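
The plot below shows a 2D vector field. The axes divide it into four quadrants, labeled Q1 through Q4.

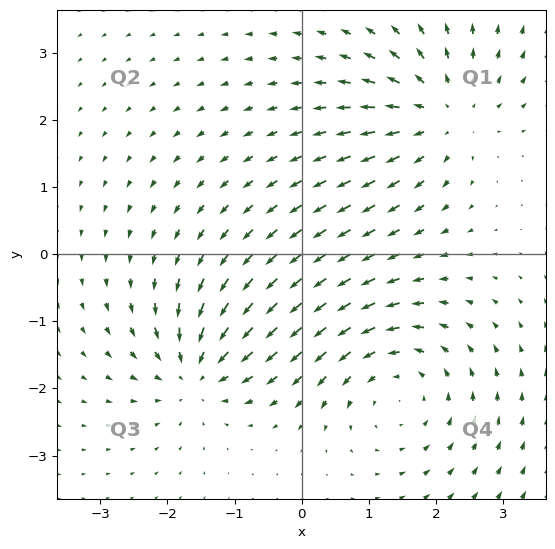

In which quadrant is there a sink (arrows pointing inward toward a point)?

The sink sits at approximately (-1.6, -1.7), which lies in quadrant Q3. The divergence there is about -5, negative as expected for a sink.

Q3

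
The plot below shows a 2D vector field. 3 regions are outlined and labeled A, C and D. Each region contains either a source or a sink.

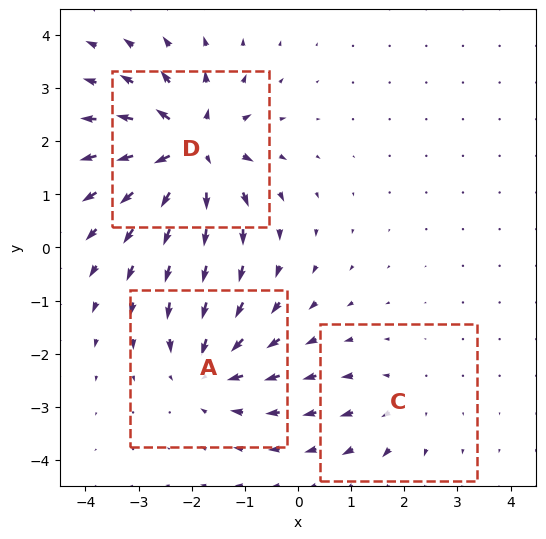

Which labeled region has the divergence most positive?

D

Divergence at each region's feature centre — A: about -4, C: about +2, D: about +6. Region D is most positive.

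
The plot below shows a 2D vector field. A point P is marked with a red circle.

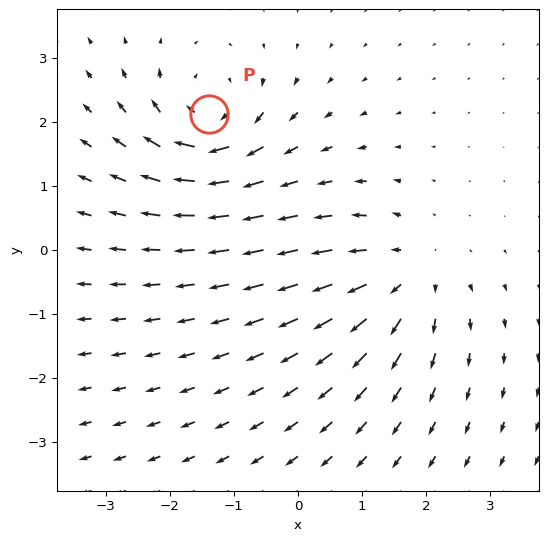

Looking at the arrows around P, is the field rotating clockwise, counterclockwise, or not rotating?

Near P at (-1.4, 2.1) the arrows circulate clockwise. The curl (z-component) there is about -5; negative curl means clockwise rotation.

clockwise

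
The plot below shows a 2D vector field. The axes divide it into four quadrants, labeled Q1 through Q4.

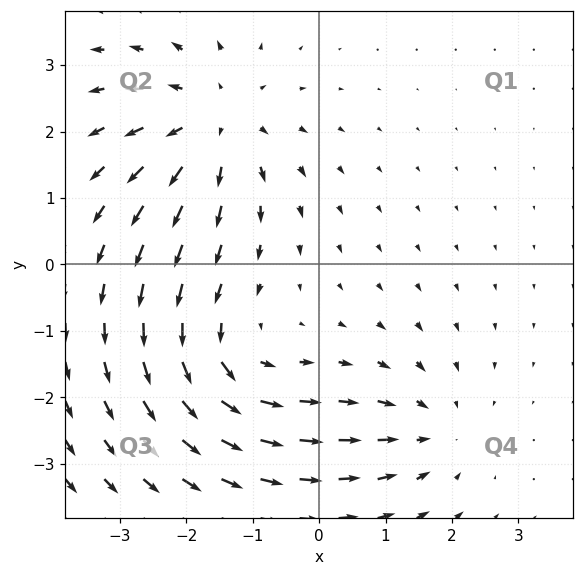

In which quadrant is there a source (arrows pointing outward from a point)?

Q2

The source sits at approximately (-1.6, 2.1), which lies in quadrant Q2. The divergence there is about +4, positive as expected for a source.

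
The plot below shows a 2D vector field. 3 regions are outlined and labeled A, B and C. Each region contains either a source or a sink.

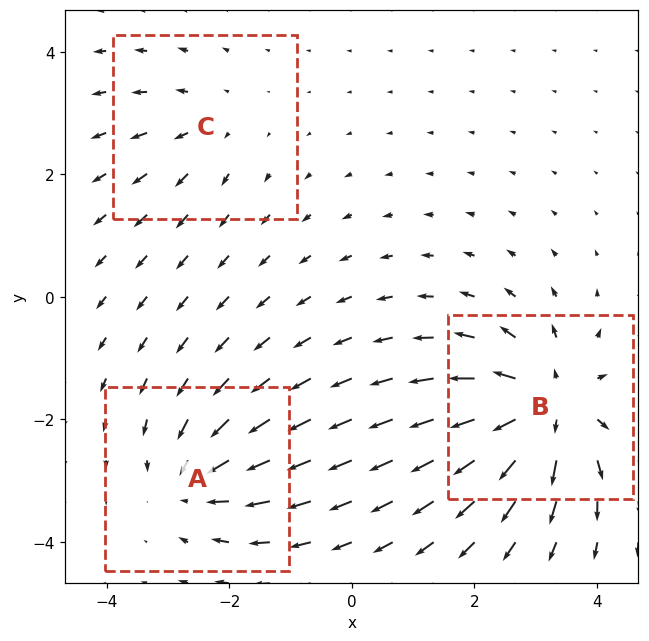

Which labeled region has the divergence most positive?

B

Divergence at each region's feature centre — A: about -4, B: about +5, C: about +2. Region B is most positive.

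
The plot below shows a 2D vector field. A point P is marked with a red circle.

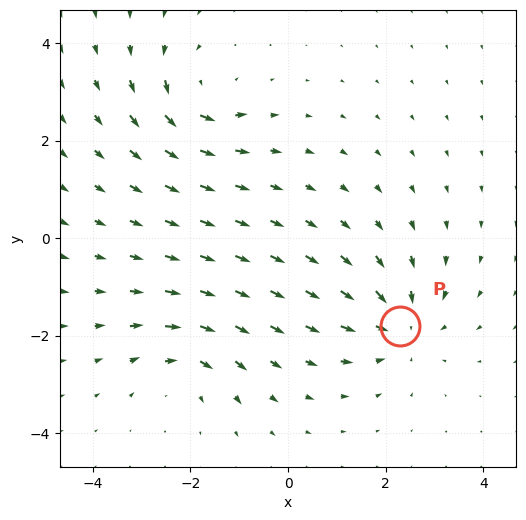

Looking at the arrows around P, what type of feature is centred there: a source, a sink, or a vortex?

sink

At P (2.3, -1.8) the arrows converge inward. Divergence about -3, curl ≈0 — negative divergence with near-zero curl is a sink.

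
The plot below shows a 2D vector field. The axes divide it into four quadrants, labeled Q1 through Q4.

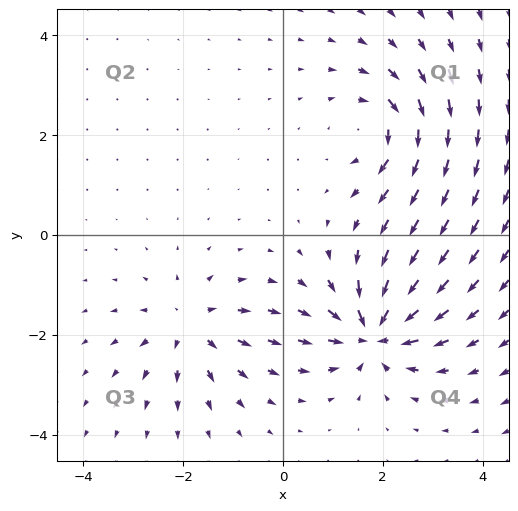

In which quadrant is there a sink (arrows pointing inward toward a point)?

The sink sits at approximately (1.8, -2.0), which lies in quadrant Q4. The divergence there is about -7, negative as expected for a sink.

Q4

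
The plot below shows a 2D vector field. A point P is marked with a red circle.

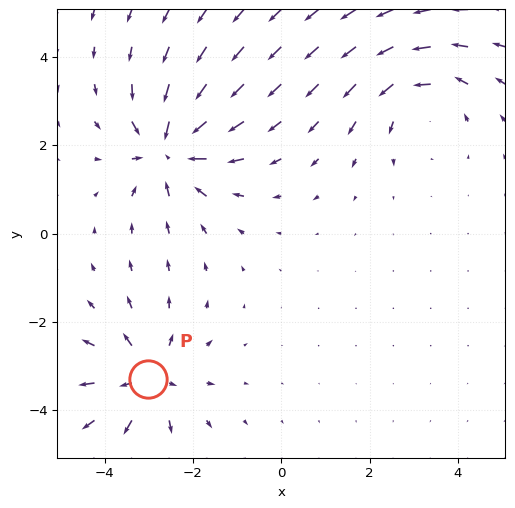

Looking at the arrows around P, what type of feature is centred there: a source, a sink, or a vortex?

source

At P (-3.0, -3.3) the arrows spread outward. Divergence about +4, curl ≈0 — positive divergence with near-zero curl is a source.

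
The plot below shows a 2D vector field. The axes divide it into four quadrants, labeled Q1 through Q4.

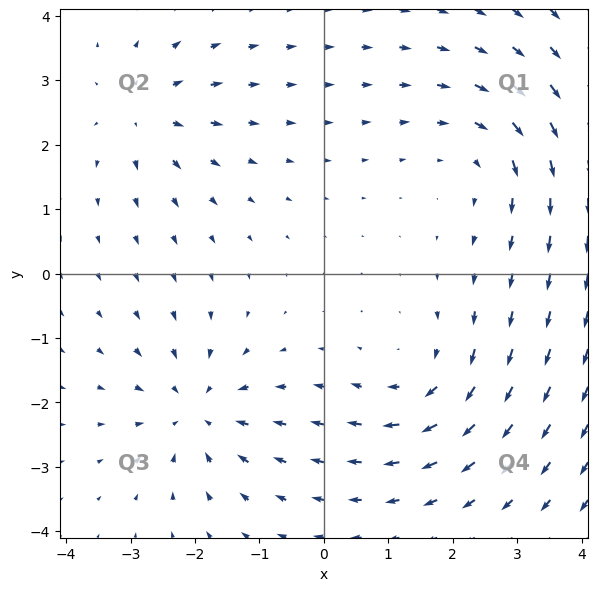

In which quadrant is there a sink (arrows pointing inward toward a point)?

Q3

The sink sits at approximately (-2.0, -2.1), which lies in quadrant Q3. The divergence there is about -5, negative as expected for a sink.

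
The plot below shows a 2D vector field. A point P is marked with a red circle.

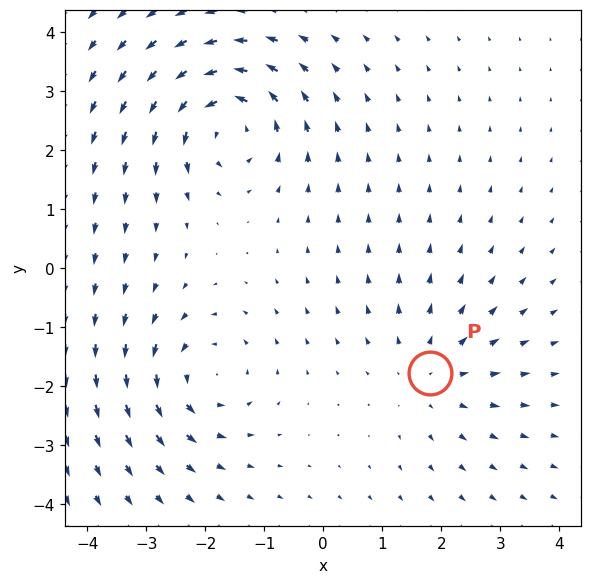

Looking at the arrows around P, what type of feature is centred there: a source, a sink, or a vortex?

At P (1.8, -1.8) the arrows spread outward. Divergence about +3, curl ≈0 — positive divergence with near-zero curl is a source.

source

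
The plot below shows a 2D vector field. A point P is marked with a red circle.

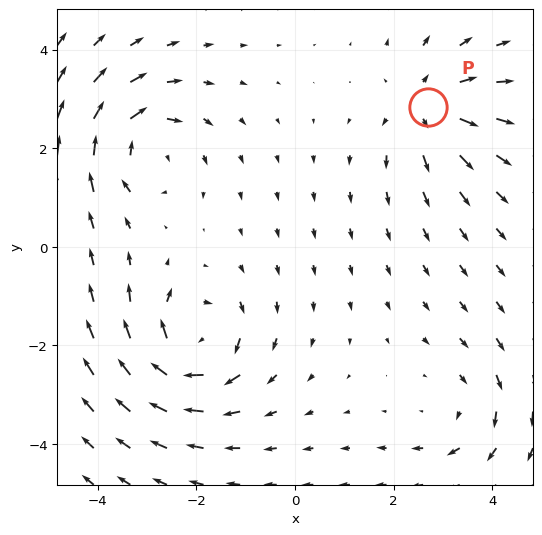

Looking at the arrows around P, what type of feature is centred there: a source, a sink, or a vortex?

At P (2.7, 2.8) the arrows spread outward. Divergence about +3, curl ≈0 — positive divergence with near-zero curl is a source.

source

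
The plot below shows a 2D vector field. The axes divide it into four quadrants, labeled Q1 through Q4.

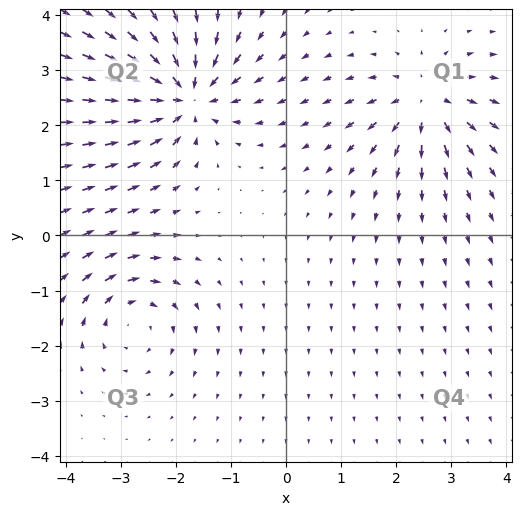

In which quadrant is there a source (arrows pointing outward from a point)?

The source sits at approximately (2.5, 2.4), which lies in quadrant Q1. The divergence there is about +5, positive as expected for a source.

Q1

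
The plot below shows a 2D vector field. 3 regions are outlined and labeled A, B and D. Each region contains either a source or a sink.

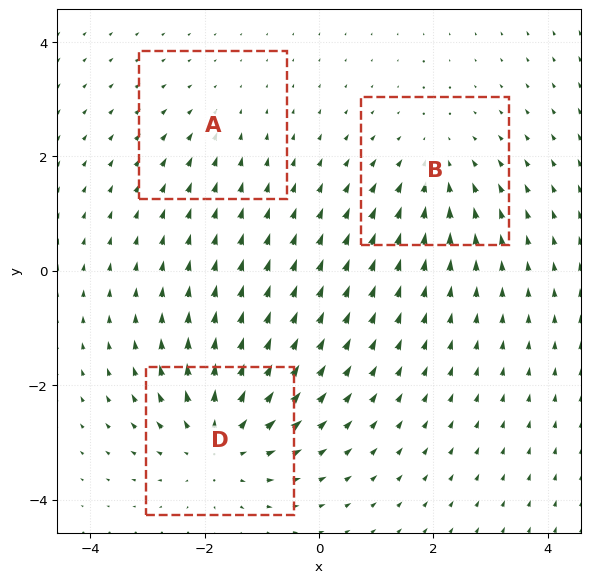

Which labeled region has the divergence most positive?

D

Divergence at each region's feature centre — A: about -2, B: about -3, D: about +4. Region D is most positive.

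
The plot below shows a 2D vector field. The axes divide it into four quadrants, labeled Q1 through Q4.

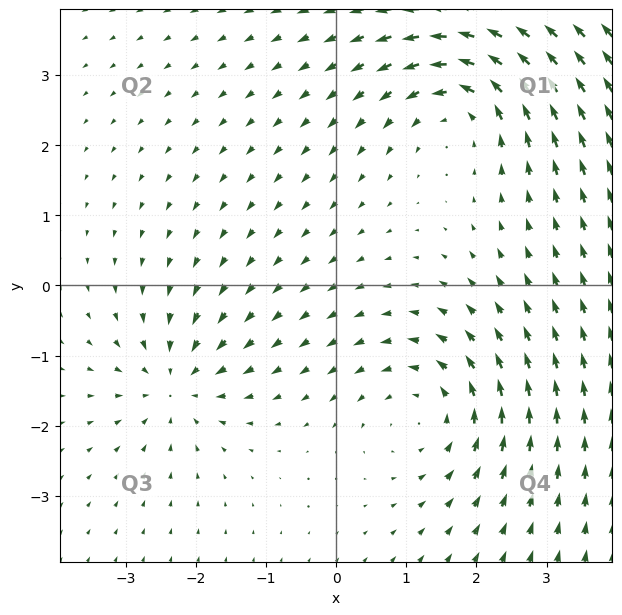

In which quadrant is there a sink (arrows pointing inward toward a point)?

Q3

The sink sits at approximately (-2.3, -1.4), which lies in quadrant Q3. The divergence there is about -4, negative as expected for a sink.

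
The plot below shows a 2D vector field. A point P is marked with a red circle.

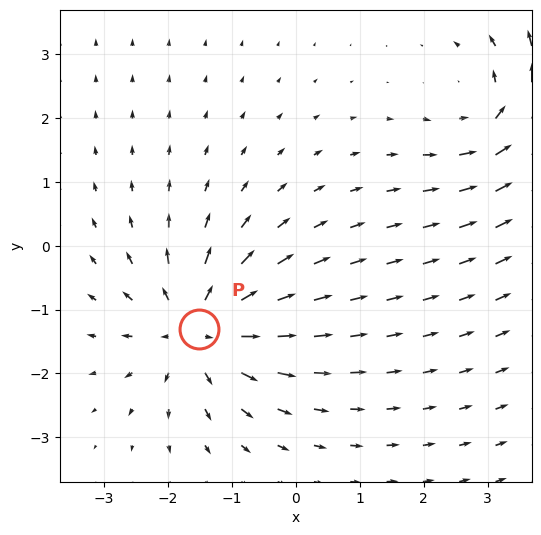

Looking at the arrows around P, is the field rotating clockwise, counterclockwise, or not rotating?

not rotating

Near P at (-1.5, -1.3) the arrows show no circulation. The curl there is ≈0.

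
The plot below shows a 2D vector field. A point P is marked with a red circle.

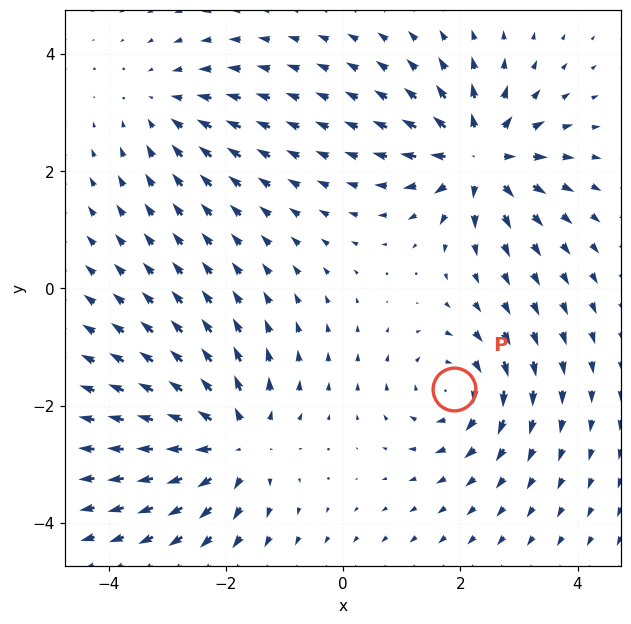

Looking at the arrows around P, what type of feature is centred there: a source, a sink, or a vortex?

vortex

At P (1.9, -1.7) the arrows circulate clockwise. Divergence ≈0, curl about -5 — near-zero divergence with nonzero curl is a vortex.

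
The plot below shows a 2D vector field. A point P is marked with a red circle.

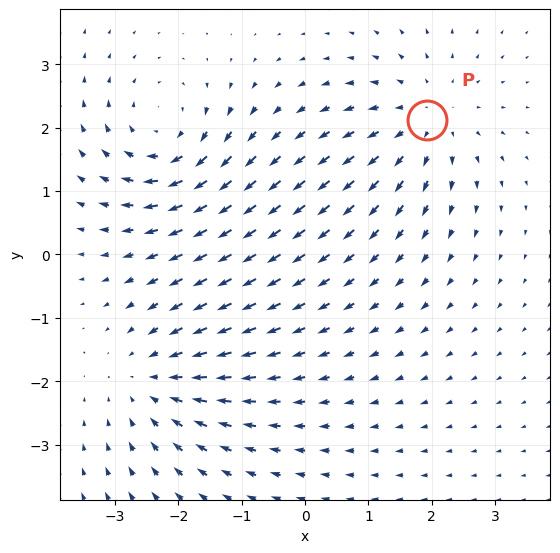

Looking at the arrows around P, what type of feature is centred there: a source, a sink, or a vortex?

At P (1.9, 2.1) the arrows spread outward. Divergence about +4, curl ≈0 — positive divergence with near-zero curl is a source.

source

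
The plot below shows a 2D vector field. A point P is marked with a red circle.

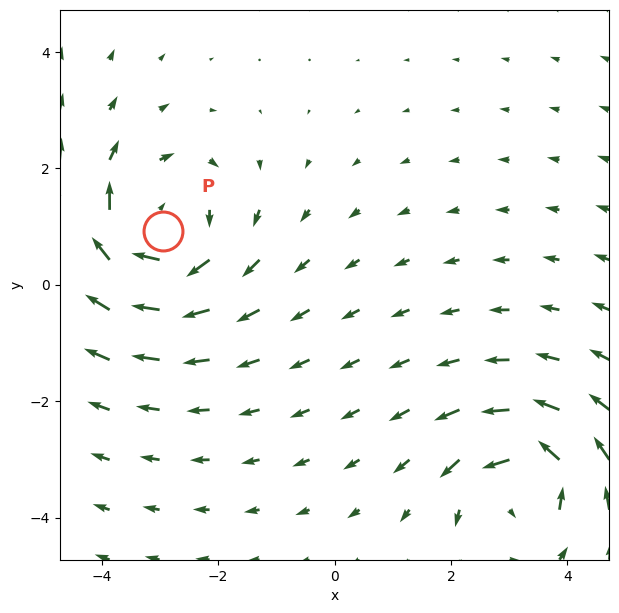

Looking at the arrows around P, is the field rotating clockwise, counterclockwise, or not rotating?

Near P at (-2.9, 0.9) the arrows circulate clockwise. The curl (z-component) there is about -3; negative curl means clockwise rotation.

clockwise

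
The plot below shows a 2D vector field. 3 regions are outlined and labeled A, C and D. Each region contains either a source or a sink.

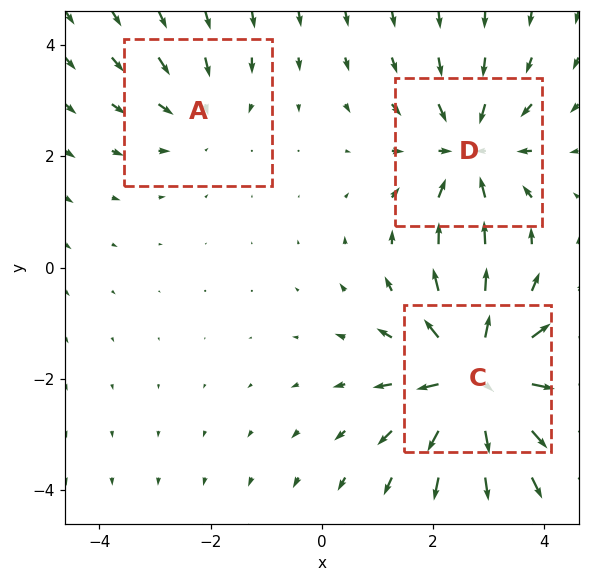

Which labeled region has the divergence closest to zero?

Divergence at each region's feature centre — A: about -2, C: about +5, D: about -4. Region A is closest to zero.

A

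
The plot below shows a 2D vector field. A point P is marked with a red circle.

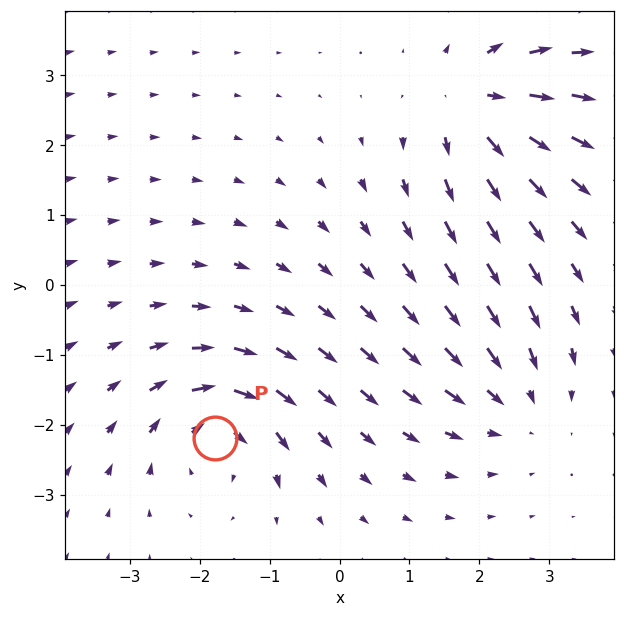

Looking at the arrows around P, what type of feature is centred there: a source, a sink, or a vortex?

At P (-1.8, -2.2) the arrows circulate clockwise. Divergence ≈0, curl about -5 — near-zero divergence with nonzero curl is a vortex.

vortex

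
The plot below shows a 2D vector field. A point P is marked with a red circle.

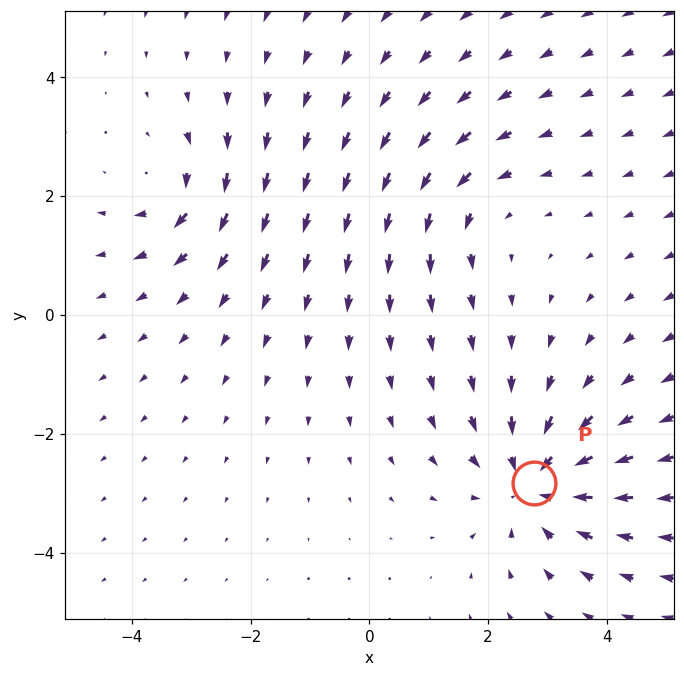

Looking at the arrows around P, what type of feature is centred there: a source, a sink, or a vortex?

sink

At P (2.8, -2.8) the arrows converge inward. Divergence about -4, curl ≈0 — negative divergence with near-zero curl is a sink.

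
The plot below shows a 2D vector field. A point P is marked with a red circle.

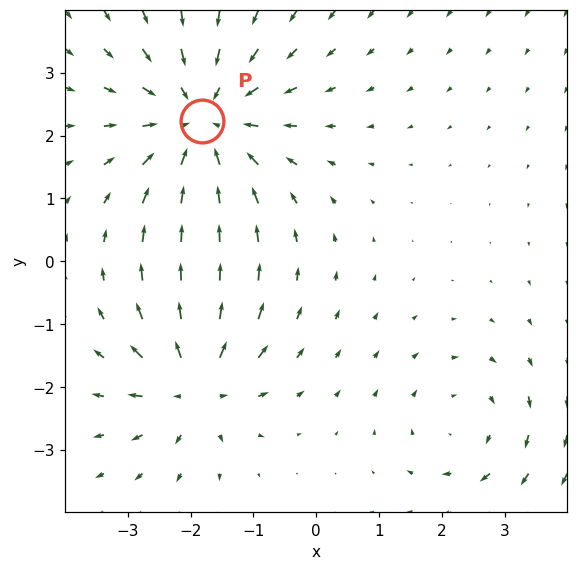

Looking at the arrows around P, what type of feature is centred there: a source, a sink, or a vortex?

At P (-1.8, 2.2) the arrows converge inward. Divergence about -4, curl ≈0 — negative divergence with near-zero curl is a sink.

sink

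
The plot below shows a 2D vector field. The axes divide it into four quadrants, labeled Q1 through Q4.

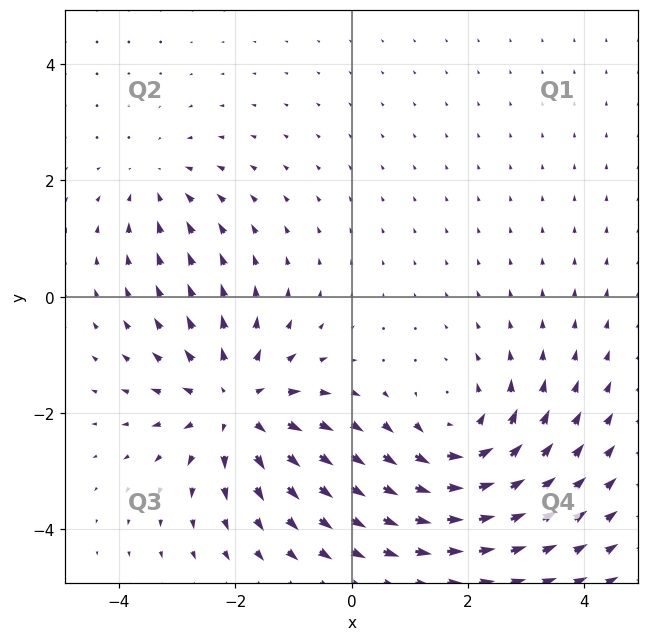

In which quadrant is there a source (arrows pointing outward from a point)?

The source sits at approximately (-2.0, -1.9), which lies in quadrant Q3. The divergence there is about +5, positive as expected for a source.

Q3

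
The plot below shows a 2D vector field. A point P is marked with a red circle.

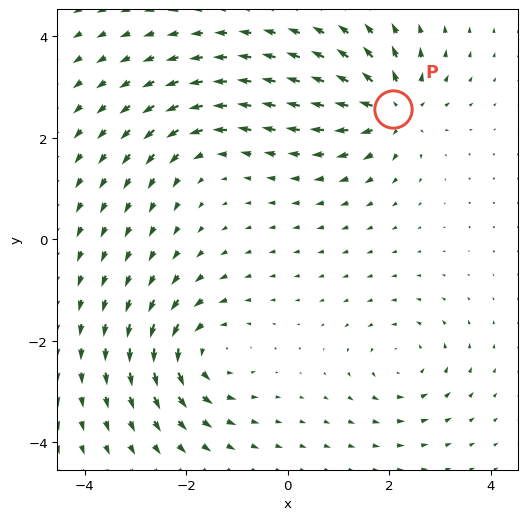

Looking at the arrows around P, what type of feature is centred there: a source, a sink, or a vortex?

source

At P (2.1, 2.6) the arrows spread outward. Divergence about +7, curl ≈0 — positive divergence with near-zero curl is a source.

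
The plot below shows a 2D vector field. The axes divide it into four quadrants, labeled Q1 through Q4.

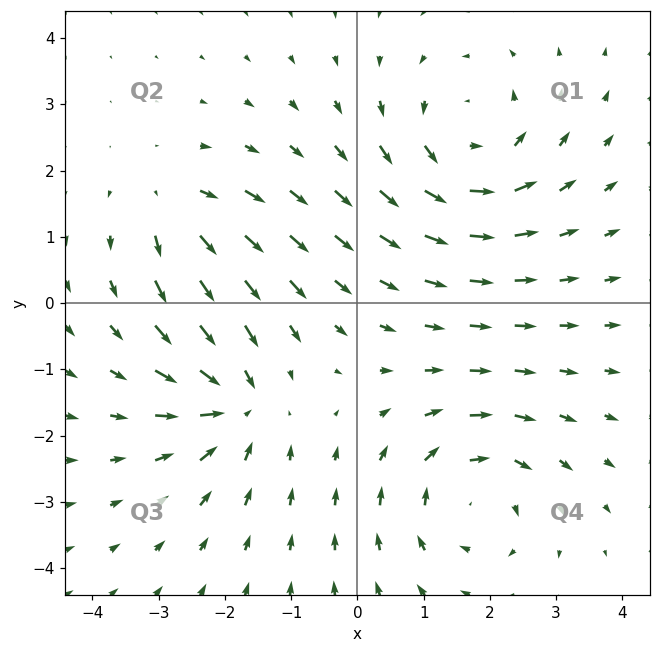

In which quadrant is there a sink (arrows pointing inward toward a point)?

Q3

The sink sits at approximately (-1.9, -1.5), which lies in quadrant Q3. The divergence there is about -5, negative as expected for a sink.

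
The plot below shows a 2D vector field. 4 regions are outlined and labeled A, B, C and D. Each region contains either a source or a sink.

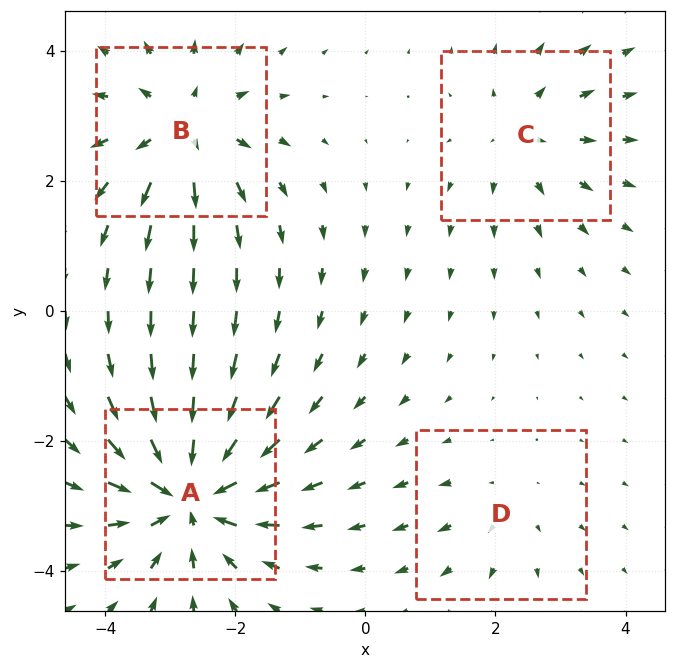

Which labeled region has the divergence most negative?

Divergence at each region's feature centre — A: about -7, B: about +5, C: about +3, D: about +2. Region A is most negative.

A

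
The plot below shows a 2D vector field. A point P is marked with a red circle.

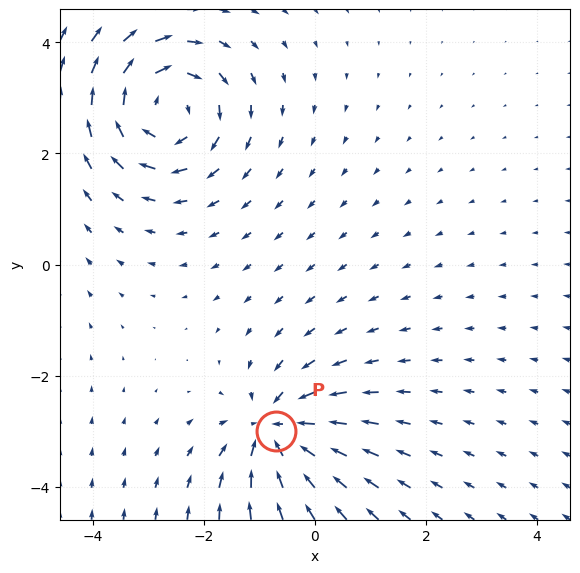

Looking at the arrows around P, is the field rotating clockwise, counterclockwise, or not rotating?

not rotating

Near P at (-0.7, -3.0) the arrows show no circulation. The curl there is ≈0.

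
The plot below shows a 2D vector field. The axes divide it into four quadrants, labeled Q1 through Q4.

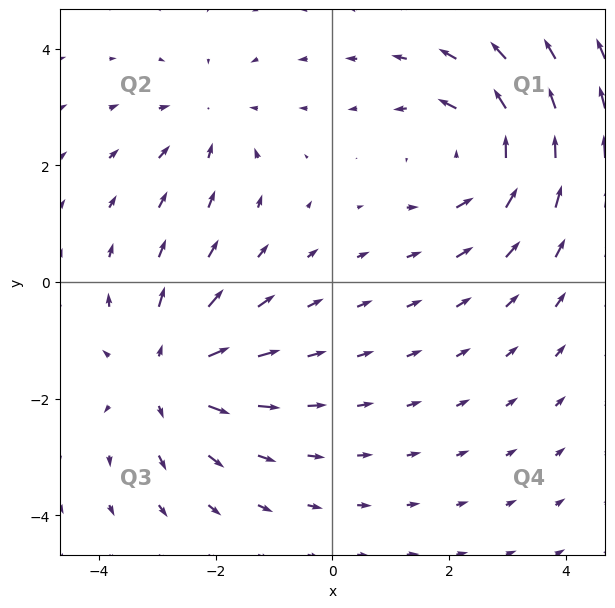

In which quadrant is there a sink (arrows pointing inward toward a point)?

The sink sits at approximately (-2.1, 2.8), which lies in quadrant Q2. The divergence there is about -2, negative as expected for a sink.

Q2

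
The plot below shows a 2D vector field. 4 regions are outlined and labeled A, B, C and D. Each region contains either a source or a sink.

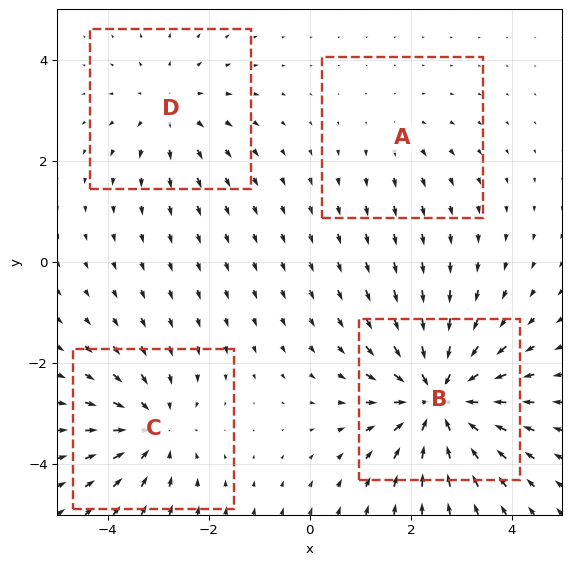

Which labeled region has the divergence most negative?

Divergence at each region's feature centre — A: about +2, B: about -7, C: about -4, D: about +3. Region B is most negative.

B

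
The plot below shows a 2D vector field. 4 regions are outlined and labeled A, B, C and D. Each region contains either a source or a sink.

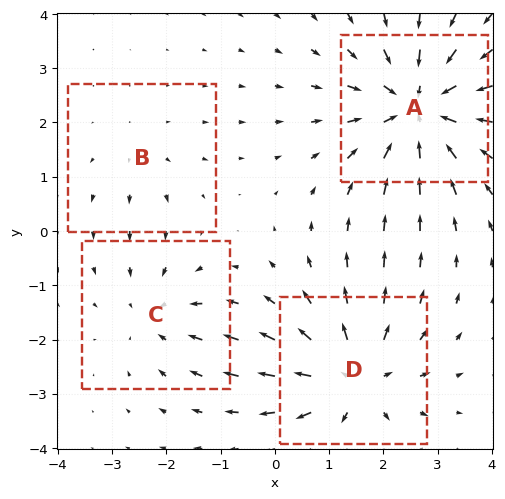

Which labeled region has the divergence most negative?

Divergence at each region's feature centre — A: about -6, B: about +2, C: about -3, D: about +5. Region A is most negative.

A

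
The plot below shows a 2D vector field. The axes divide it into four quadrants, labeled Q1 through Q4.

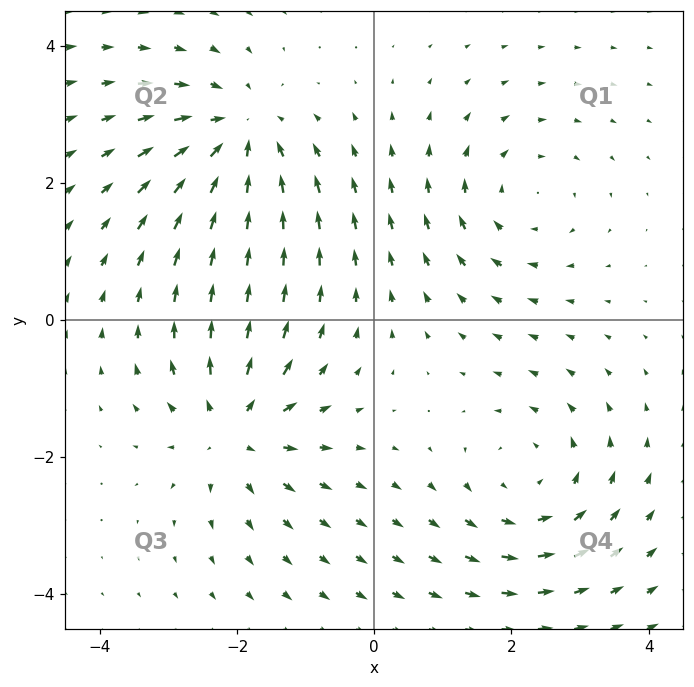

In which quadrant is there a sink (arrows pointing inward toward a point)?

The sink sits at approximately (-2.0, 2.7), which lies in quadrant Q2. The divergence there is about -5, negative as expected for a sink.

Q2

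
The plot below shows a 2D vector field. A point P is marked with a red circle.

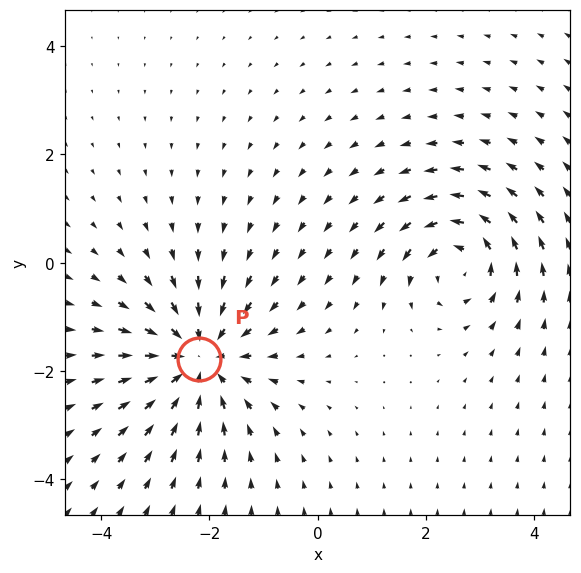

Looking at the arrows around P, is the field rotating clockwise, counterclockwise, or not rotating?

not rotating

Near P at (-2.2, -1.8) the arrows show no circulation. The curl there is ≈0.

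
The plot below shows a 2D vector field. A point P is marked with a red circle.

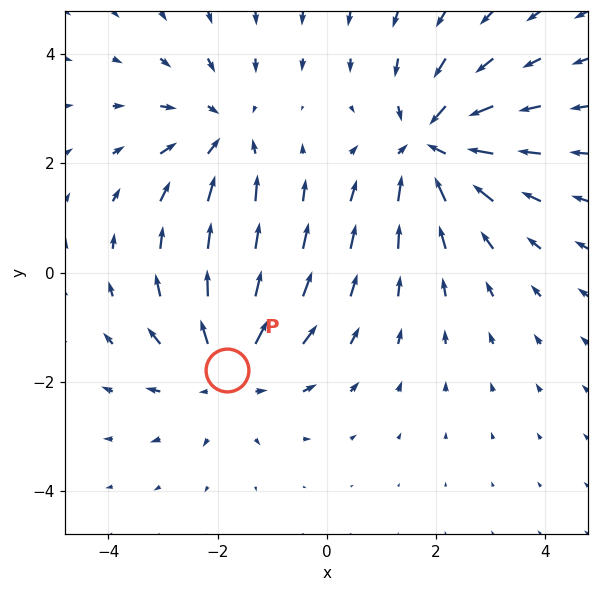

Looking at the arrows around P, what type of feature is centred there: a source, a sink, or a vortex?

source

At P (-1.8, -1.8) the arrows spread outward. Divergence about +3, curl ≈0 — positive divergence with near-zero curl is a source.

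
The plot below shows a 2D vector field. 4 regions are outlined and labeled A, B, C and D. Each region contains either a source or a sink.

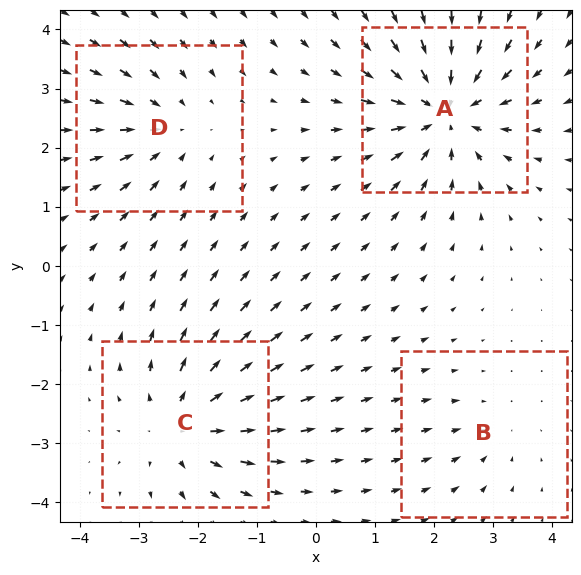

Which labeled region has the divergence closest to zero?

Divergence at each region's feature centre — A: about -6, B: about -2, C: about +5, D: about -3. Region B is closest to zero.

B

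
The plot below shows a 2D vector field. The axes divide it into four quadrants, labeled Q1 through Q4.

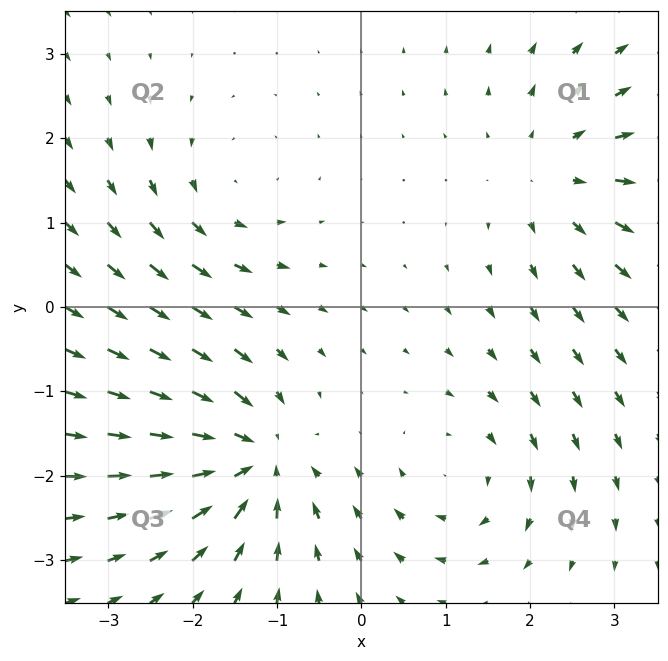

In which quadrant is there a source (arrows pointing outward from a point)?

The source sits at approximately (2.3, 1.6), which lies in quadrant Q1. The divergence there is about +4, positive as expected for a source.

Q1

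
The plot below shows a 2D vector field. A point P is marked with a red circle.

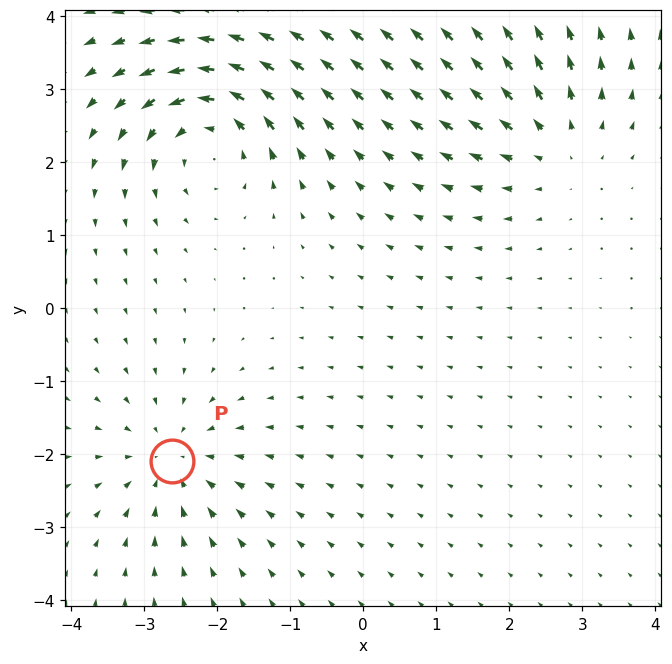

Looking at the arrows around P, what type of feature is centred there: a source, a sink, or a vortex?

At P (-2.6, -2.1) the arrows converge inward. Divergence about -3, curl ≈0 — negative divergence with near-zero curl is a sink.

sink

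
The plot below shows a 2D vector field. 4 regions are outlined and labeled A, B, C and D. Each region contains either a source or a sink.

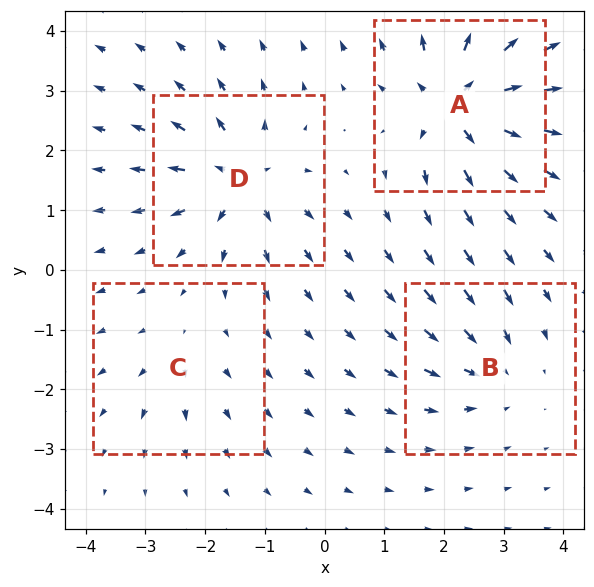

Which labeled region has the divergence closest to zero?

C

Divergence at each region's feature centre — A: about +8, B: about -4, C: about +3, D: about +6. Region C is closest to zero.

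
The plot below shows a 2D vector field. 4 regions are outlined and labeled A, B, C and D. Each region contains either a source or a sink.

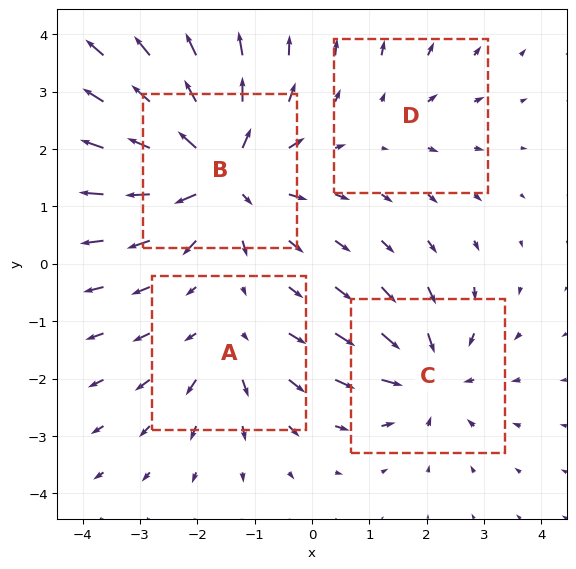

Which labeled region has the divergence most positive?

B

Divergence at each region's feature centre — A: about +3, B: about +7, C: about -5, D: about +2. Region B is most positive.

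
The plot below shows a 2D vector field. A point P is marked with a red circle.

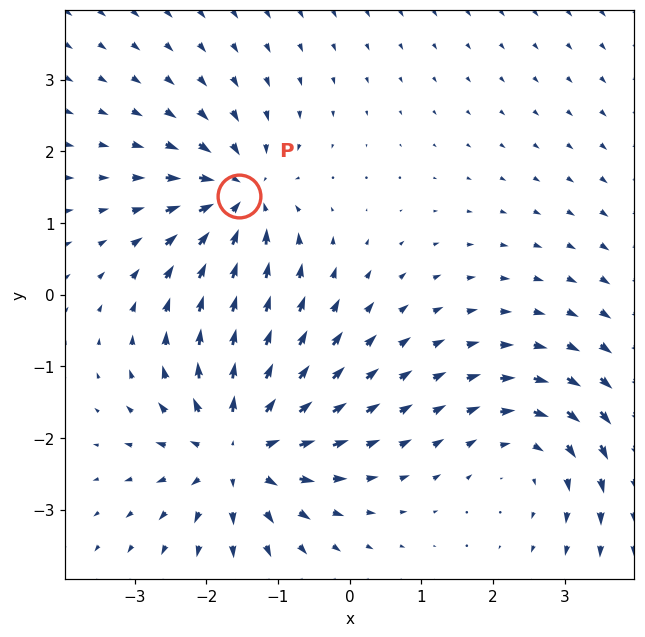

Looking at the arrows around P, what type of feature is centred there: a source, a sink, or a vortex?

At P (-1.5, 1.4) the arrows converge inward. Divergence about -5, curl ≈0 — negative divergence with near-zero curl is a sink.

sink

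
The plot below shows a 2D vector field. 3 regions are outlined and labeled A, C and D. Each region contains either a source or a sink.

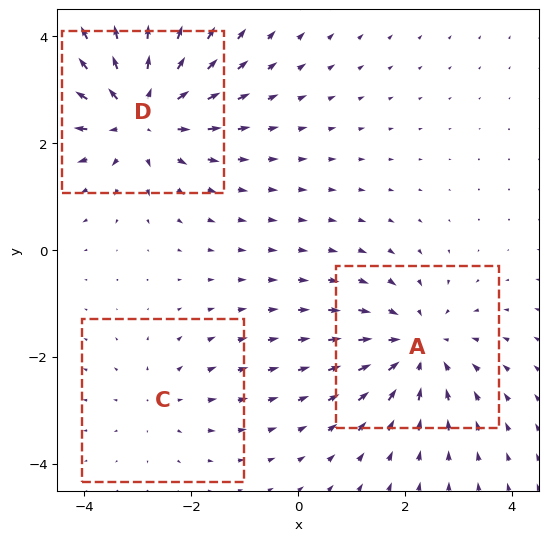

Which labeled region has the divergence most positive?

Divergence at each region's feature centre — A: about -3, C: about +2, D: about +4. Region D is most positive.

D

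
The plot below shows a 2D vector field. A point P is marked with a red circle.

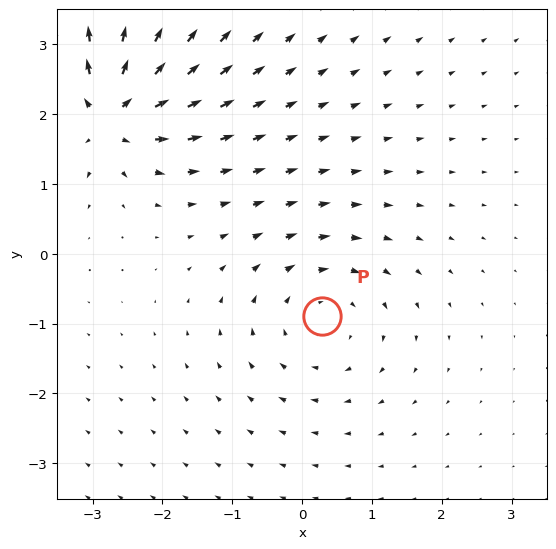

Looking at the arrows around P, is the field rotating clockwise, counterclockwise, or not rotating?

clockwise

Near P at (0.3, -0.9) the arrows circulate clockwise. The curl (z-component) there is about -3; negative curl means clockwise rotation.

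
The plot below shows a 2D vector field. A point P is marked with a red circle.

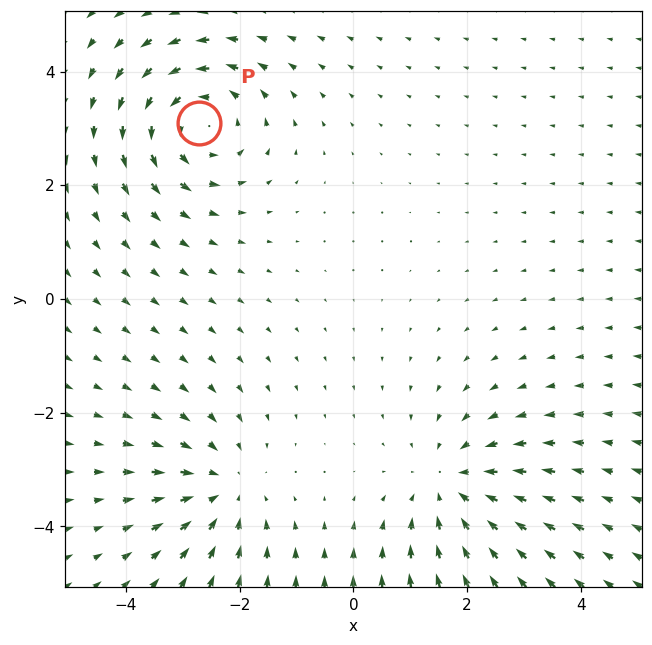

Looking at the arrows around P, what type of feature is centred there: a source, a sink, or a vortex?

vortex

At P (-2.7, 3.1) the arrows circulate counterclockwise. Divergence ≈0, curl about +5 — near-zero divergence with nonzero curl is a vortex.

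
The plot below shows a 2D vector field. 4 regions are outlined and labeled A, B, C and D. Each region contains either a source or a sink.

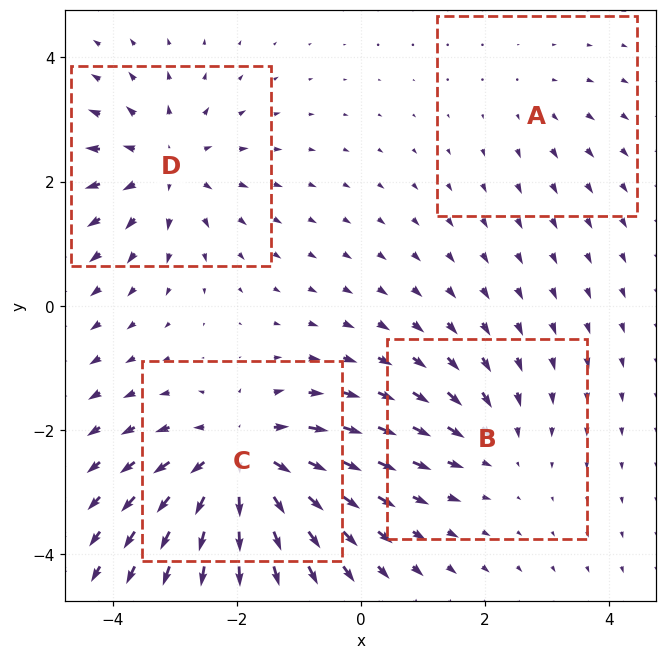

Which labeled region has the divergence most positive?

Divergence at each region's feature centre — A: about +2, B: about -3, C: about +7, D: about +5. Region C is most positive.

C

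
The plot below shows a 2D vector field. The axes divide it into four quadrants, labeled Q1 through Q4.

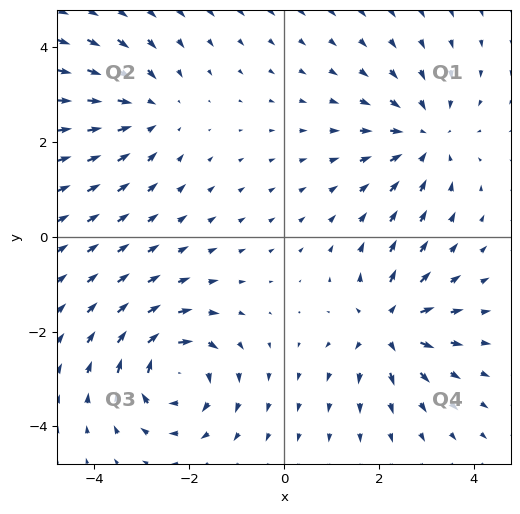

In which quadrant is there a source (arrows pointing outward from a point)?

Q4

The source sits at approximately (2.2, -1.9), which lies in quadrant Q4. The divergence there is about +4, positive as expected for a source.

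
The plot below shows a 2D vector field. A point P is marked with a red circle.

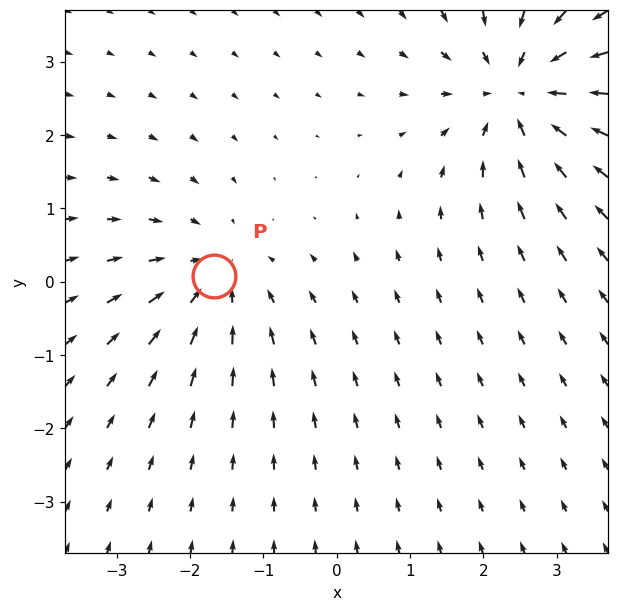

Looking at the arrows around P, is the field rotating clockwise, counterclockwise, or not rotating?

Near P at (-1.7, 0.1) the arrows show no circulation. The curl there is ≈0.

not rotating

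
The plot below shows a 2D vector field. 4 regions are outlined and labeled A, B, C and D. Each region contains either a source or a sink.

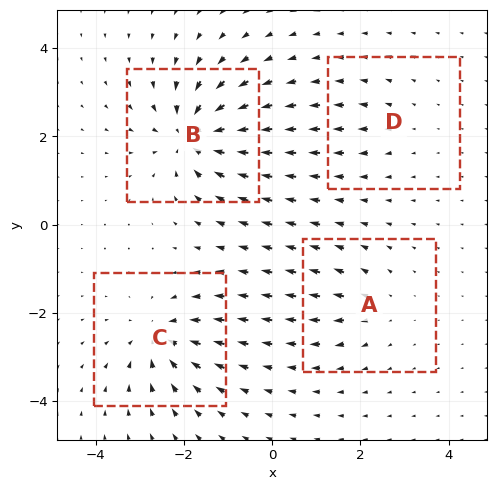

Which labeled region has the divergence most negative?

Divergence at each region's feature centre — A: about +3, B: about -8, C: about -6, D: about +2. Region B is most negative.

B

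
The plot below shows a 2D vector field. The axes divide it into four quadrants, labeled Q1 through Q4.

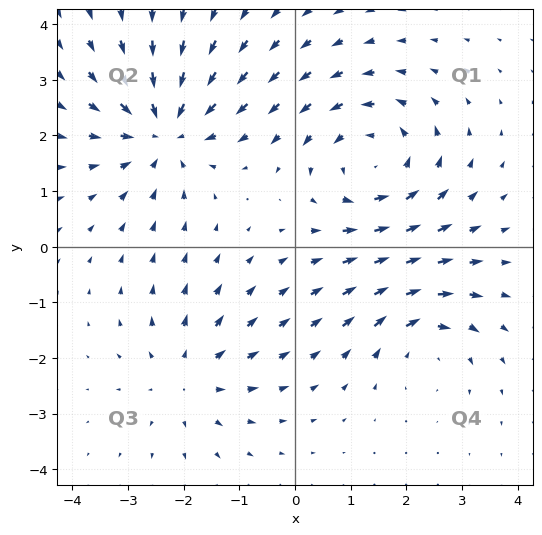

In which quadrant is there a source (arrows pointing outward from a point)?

Q3

The source sits at approximately (-1.9, -2.3), which lies in quadrant Q3. The divergence there is about +3, positive as expected for a source.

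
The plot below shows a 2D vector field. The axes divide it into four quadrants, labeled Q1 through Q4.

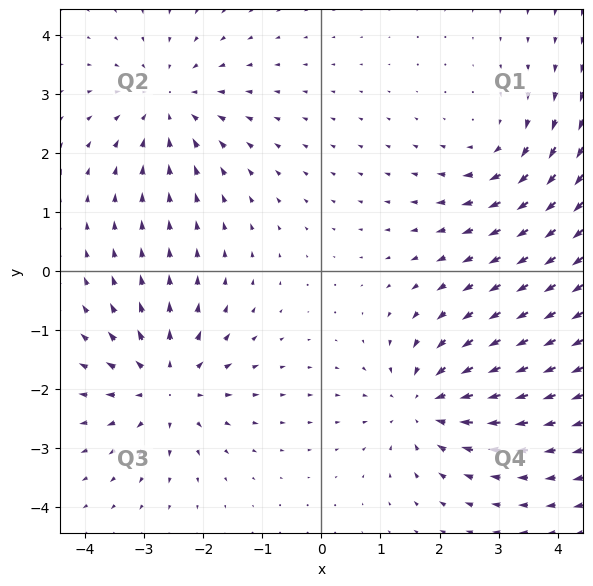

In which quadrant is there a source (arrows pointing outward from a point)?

Q3

The source sits at approximately (-2.6, -1.9), which lies in quadrant Q3. The divergence there is about +5, positive as expected for a source.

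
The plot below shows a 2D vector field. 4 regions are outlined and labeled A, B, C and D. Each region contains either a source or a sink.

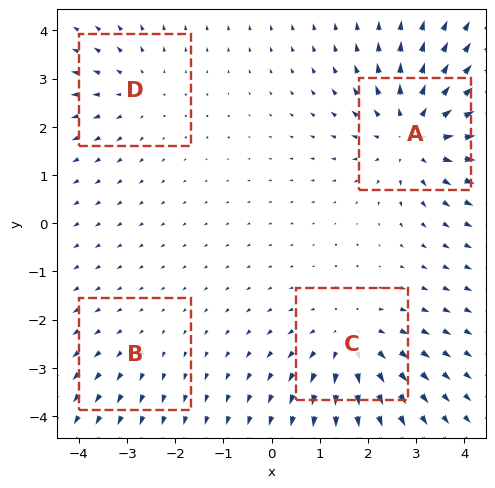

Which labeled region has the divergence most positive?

A

Divergence at each region's feature centre — A: about +6, B: about +2, C: about +4, D: about +3. Region A is most positive.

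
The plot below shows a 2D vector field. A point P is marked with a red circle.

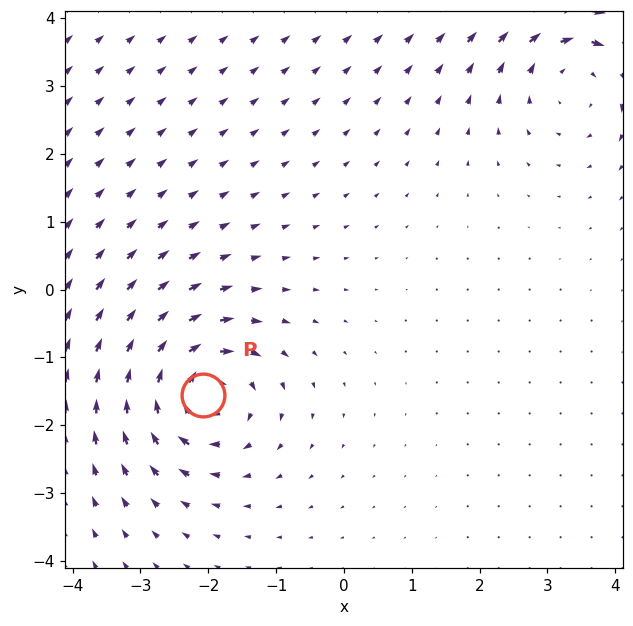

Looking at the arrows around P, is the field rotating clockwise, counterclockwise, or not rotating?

clockwise

Near P at (-2.1, -1.6) the arrows circulate clockwise. The curl (z-component) there is about -5; negative curl means clockwise rotation.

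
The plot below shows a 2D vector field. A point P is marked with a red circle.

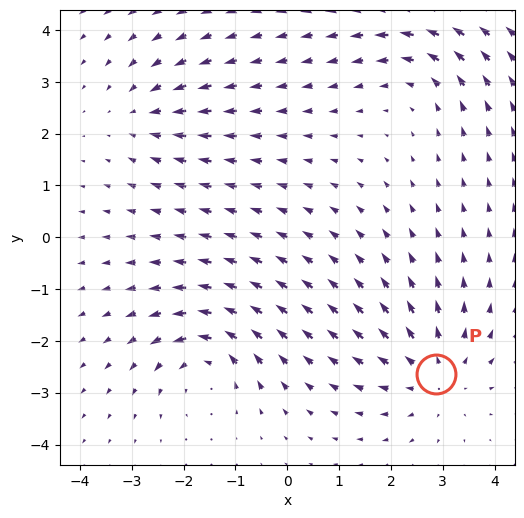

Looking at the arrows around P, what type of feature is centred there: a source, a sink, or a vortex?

At P (2.9, -2.6) the arrows spread outward. Divergence about +4, curl ≈0 — positive divergence with near-zero curl is a source.

source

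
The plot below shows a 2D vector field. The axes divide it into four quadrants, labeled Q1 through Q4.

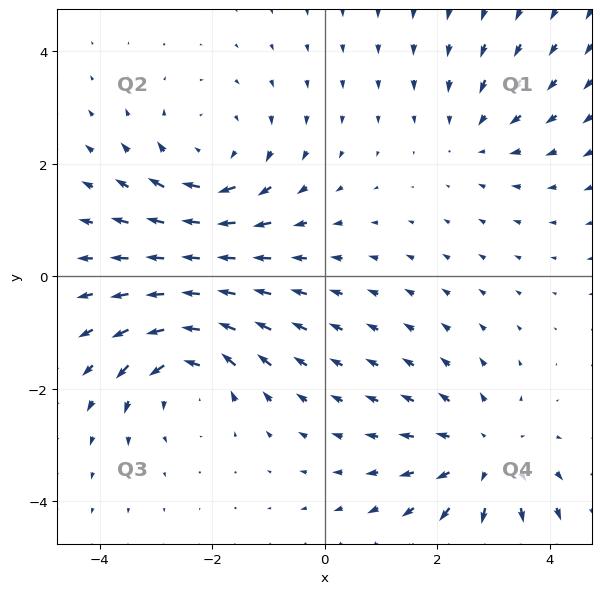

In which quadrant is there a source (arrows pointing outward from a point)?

The source sits at approximately (2.8, -3.2), which lies in quadrant Q4. The divergence there is about +3, positive as expected for a source.

Q4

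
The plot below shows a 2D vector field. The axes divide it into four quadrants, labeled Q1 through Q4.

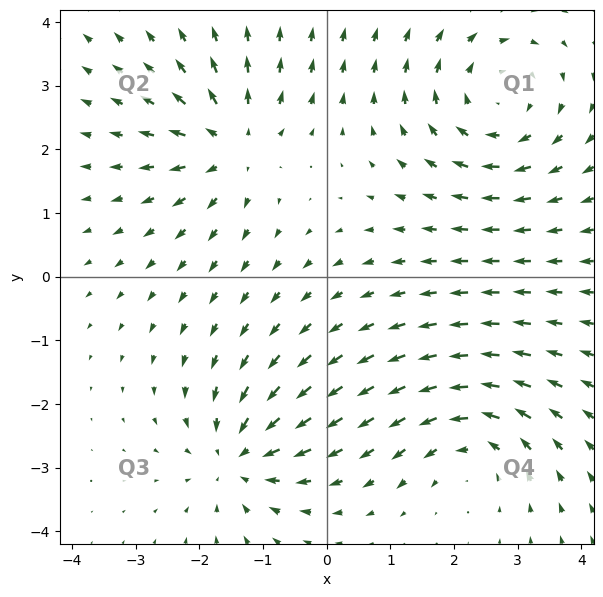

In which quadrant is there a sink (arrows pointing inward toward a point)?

The sink sits at approximately (-1.4, -2.8), which lies in quadrant Q3. The divergence there is about -4, negative as expected for a sink.

Q3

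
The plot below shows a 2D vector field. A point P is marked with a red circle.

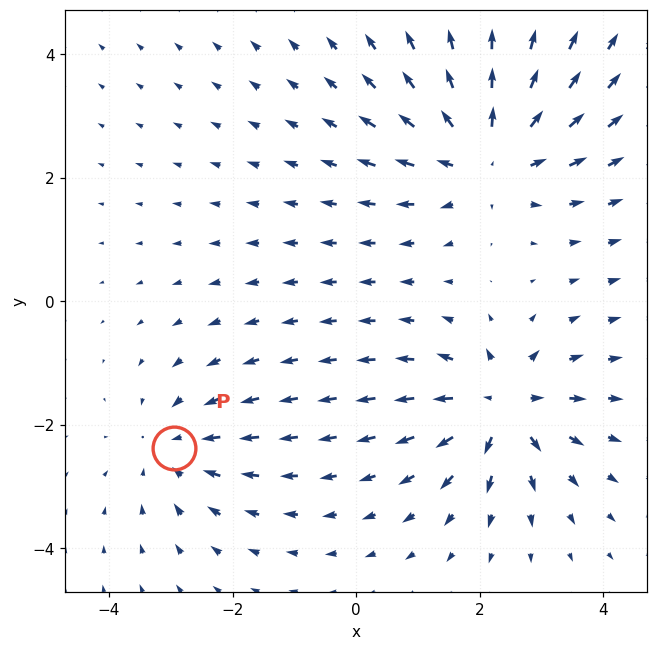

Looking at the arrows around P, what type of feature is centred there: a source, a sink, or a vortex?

sink

At P (-2.9, -2.4) the arrows converge inward. Divergence about -3, curl ≈0 — negative divergence with near-zero curl is a sink.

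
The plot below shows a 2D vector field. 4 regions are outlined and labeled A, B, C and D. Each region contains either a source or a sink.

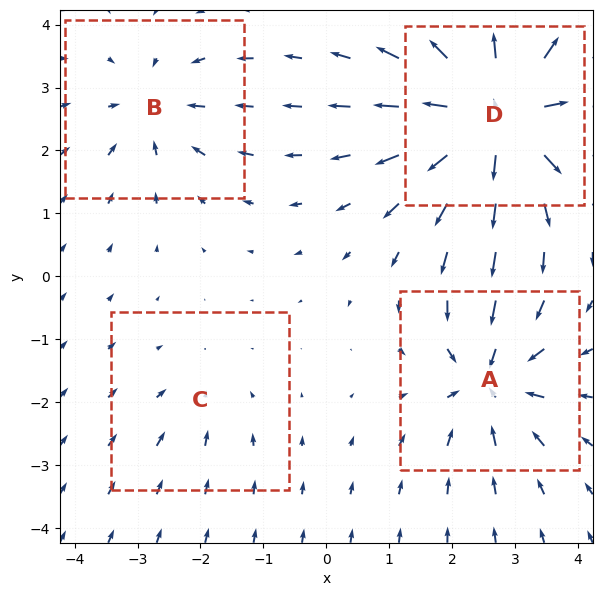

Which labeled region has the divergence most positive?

Divergence at each region's feature centre — A: about -6, B: about -4, C: about -2, D: about +9. Region D is most positive.

D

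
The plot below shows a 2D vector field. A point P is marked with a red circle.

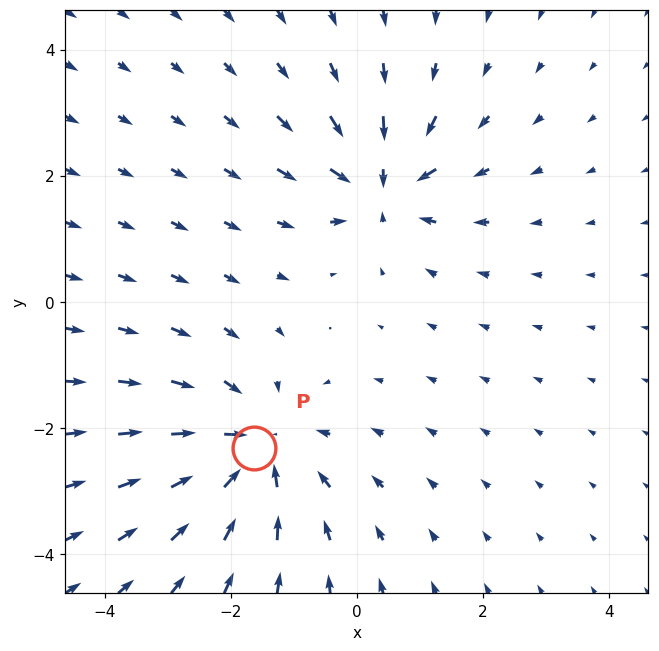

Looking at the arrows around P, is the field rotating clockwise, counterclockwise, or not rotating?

not rotating

Near P at (-1.6, -2.3) the arrows show no circulation. The curl there is ≈0.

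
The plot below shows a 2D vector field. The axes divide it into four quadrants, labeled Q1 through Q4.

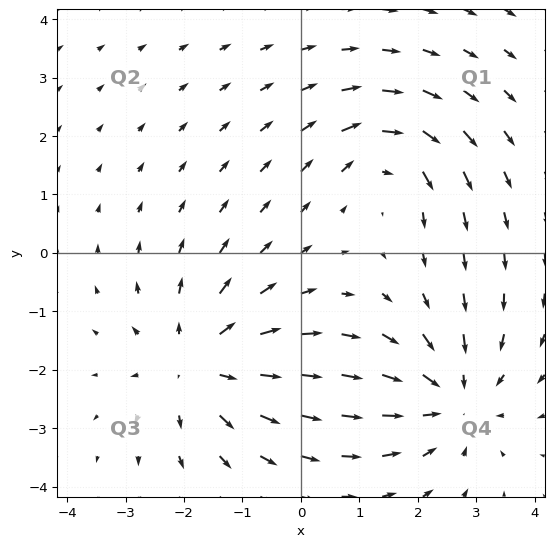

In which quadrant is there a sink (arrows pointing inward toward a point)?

Q4

The sink sits at approximately (2.6, -2.5), which lies in quadrant Q4. The divergence there is about -4, negative as expected for a sink.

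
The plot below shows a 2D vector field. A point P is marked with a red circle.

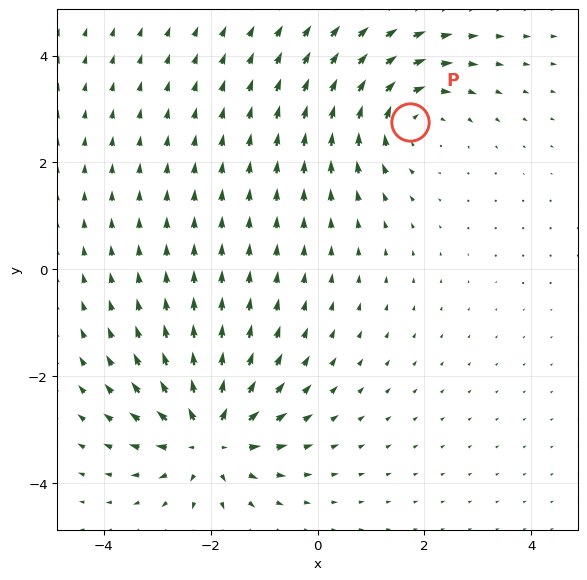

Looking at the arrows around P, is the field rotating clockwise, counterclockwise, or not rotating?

clockwise

Near P at (1.7, 2.8) the arrows circulate clockwise. The curl (z-component) there is about -4; negative curl means clockwise rotation.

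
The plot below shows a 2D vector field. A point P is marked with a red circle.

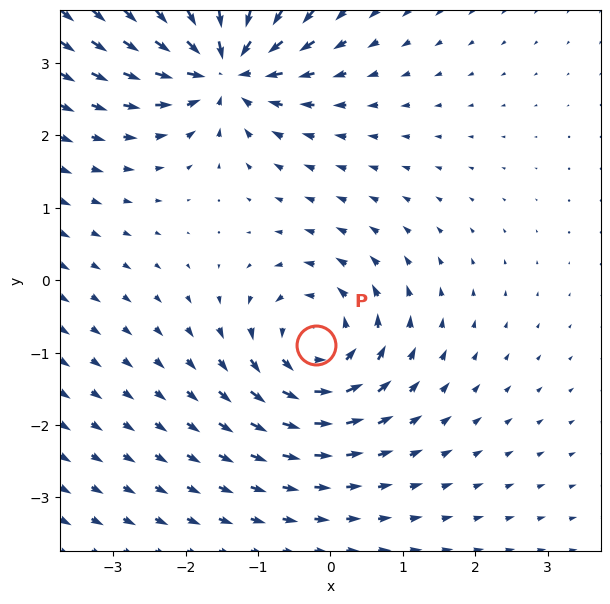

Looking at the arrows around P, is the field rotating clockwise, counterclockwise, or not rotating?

Near P at (-0.2, -0.9) the arrows circulate counterclockwise. The curl (z-component) there is about +4; positive curl means counterclockwise rotation.

counterclockwise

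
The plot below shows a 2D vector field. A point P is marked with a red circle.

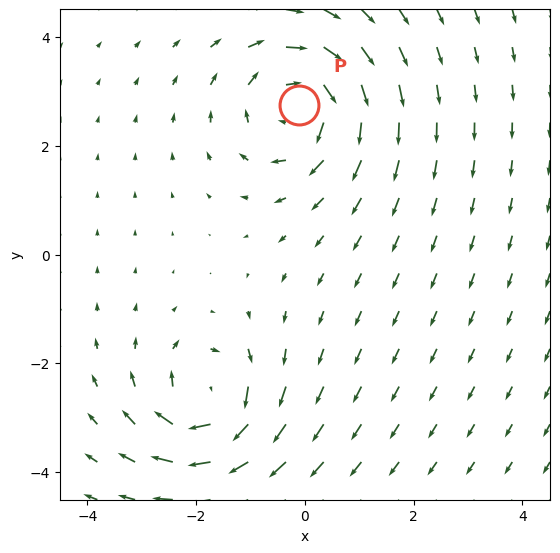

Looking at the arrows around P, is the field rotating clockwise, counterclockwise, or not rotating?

clockwise

Near P at (-0.1, 2.7) the arrows circulate clockwise. The curl (z-component) there is about -5; negative curl means clockwise rotation.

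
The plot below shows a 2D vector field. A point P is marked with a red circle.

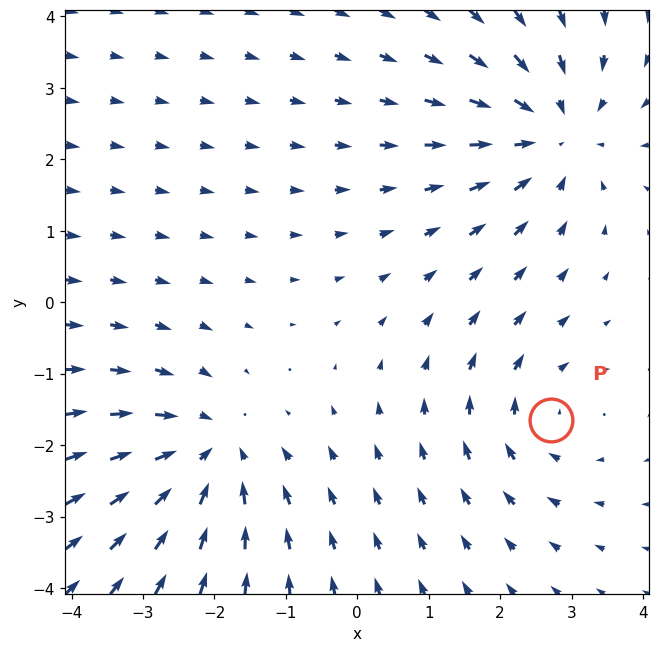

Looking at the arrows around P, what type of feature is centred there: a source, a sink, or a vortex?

vortex

At P (2.7, -1.6) the arrows circulate clockwise. Divergence ≈0, curl about -3 — near-zero divergence with nonzero curl is a vortex.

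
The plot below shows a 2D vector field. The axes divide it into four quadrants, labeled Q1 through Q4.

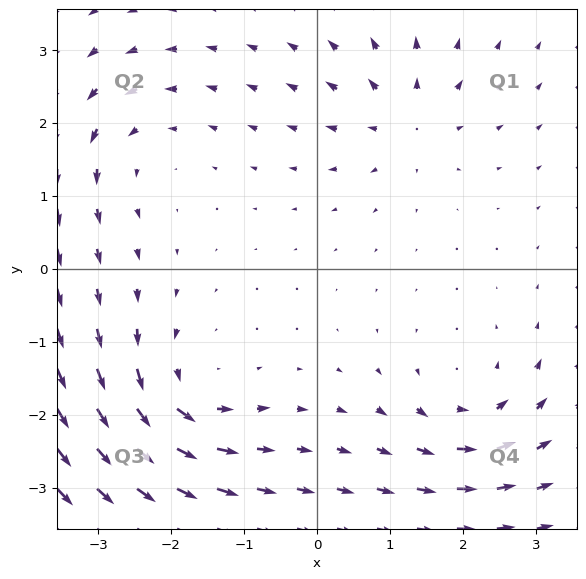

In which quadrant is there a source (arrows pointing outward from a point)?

Q1

The source sits at approximately (1.2, 2.0), which lies in quadrant Q1. The divergence there is about +4, positive as expected for a source.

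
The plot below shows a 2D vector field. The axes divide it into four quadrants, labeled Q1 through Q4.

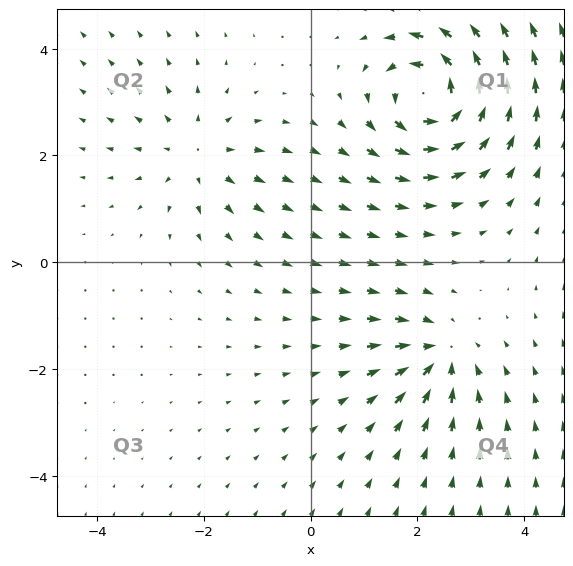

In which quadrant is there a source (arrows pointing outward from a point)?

Q2

The source sits at approximately (-2.1, 2.0), which lies in quadrant Q2. The divergence there is about +3, positive as expected for a source.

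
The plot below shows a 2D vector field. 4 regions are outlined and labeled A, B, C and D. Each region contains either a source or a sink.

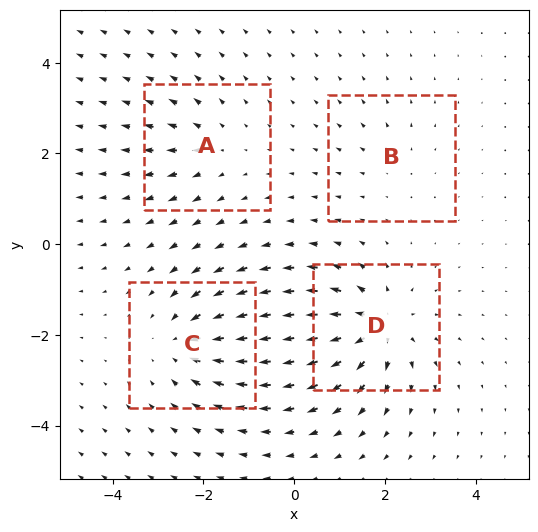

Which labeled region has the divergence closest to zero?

Divergence at each region's feature centre — A: about +3, B: about +2, C: about -5, D: about +7. Region B is closest to zero.

B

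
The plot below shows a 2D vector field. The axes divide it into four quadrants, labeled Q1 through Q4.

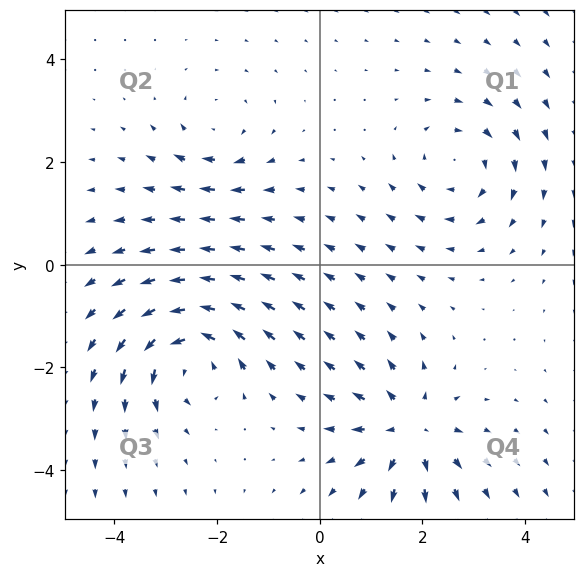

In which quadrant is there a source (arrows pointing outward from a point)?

Q4

The source sits at approximately (1.7, -3.2), which lies in quadrant Q4. The divergence there is about +5, positive as expected for a source.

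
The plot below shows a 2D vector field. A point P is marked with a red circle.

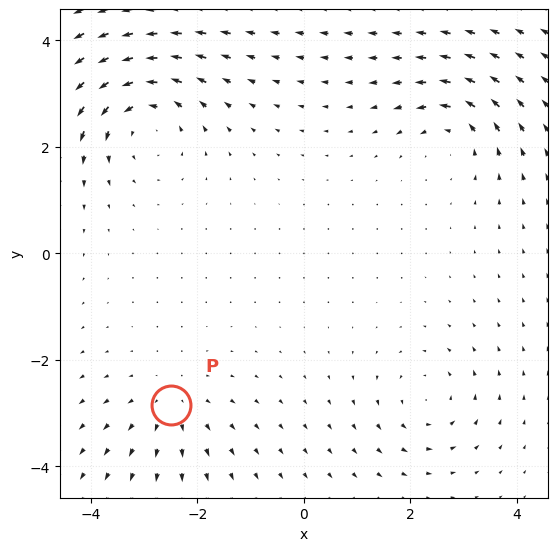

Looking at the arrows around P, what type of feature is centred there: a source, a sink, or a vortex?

source

At P (-2.5, -2.8) the arrows spread outward. Divergence about +3, curl ≈0 — positive divergence with near-zero curl is a source.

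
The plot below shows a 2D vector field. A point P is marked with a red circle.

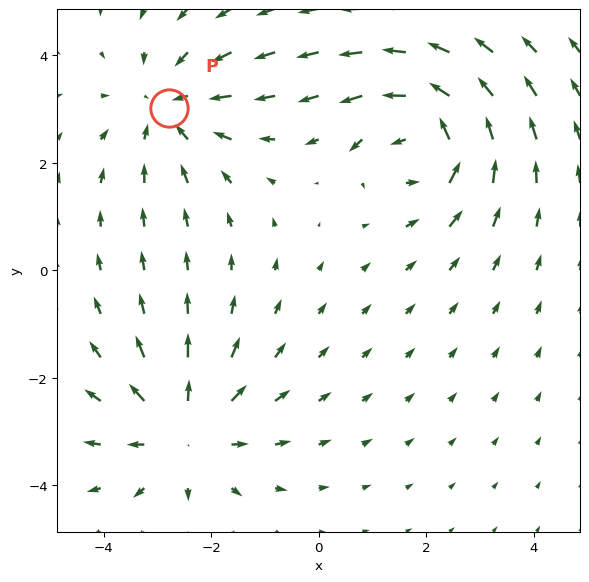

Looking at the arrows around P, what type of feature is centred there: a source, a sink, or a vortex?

sink

At P (-2.8, 3.0) the arrows converge inward. Divergence about -3, curl ≈0 — negative divergence with near-zero curl is a sink.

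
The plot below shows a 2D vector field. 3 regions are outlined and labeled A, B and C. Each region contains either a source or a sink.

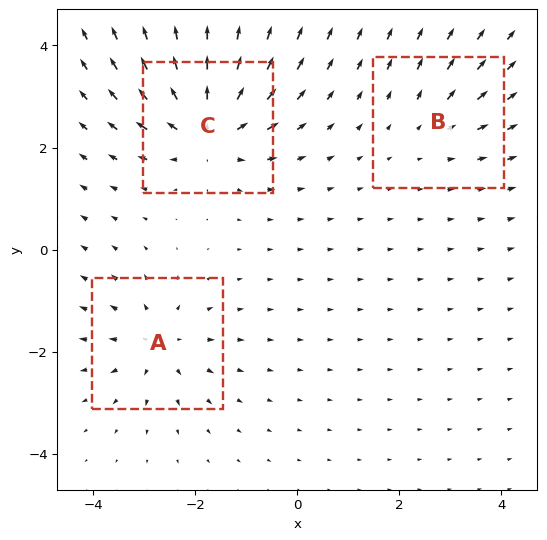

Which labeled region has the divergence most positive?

Divergence at each region's feature centre — A: about +3, B: about +2, C: about +5. Region C is most positive.

C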